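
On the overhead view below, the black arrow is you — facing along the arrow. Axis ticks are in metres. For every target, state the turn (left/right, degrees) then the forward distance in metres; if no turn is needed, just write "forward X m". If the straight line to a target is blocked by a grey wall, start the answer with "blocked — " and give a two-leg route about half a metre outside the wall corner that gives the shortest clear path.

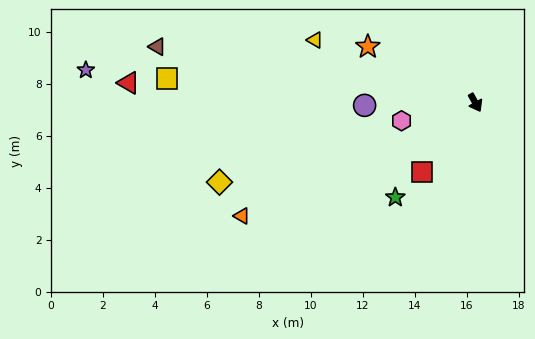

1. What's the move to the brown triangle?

turn right 129°, forward 12.4 m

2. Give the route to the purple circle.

turn right 118°, forward 4.3 m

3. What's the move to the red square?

turn right 67°, forward 3.4 m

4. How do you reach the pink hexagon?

turn right 105°, forward 2.9 m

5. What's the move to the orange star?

turn right 147°, forward 4.7 m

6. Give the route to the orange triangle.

turn right 93°, forward 10.0 m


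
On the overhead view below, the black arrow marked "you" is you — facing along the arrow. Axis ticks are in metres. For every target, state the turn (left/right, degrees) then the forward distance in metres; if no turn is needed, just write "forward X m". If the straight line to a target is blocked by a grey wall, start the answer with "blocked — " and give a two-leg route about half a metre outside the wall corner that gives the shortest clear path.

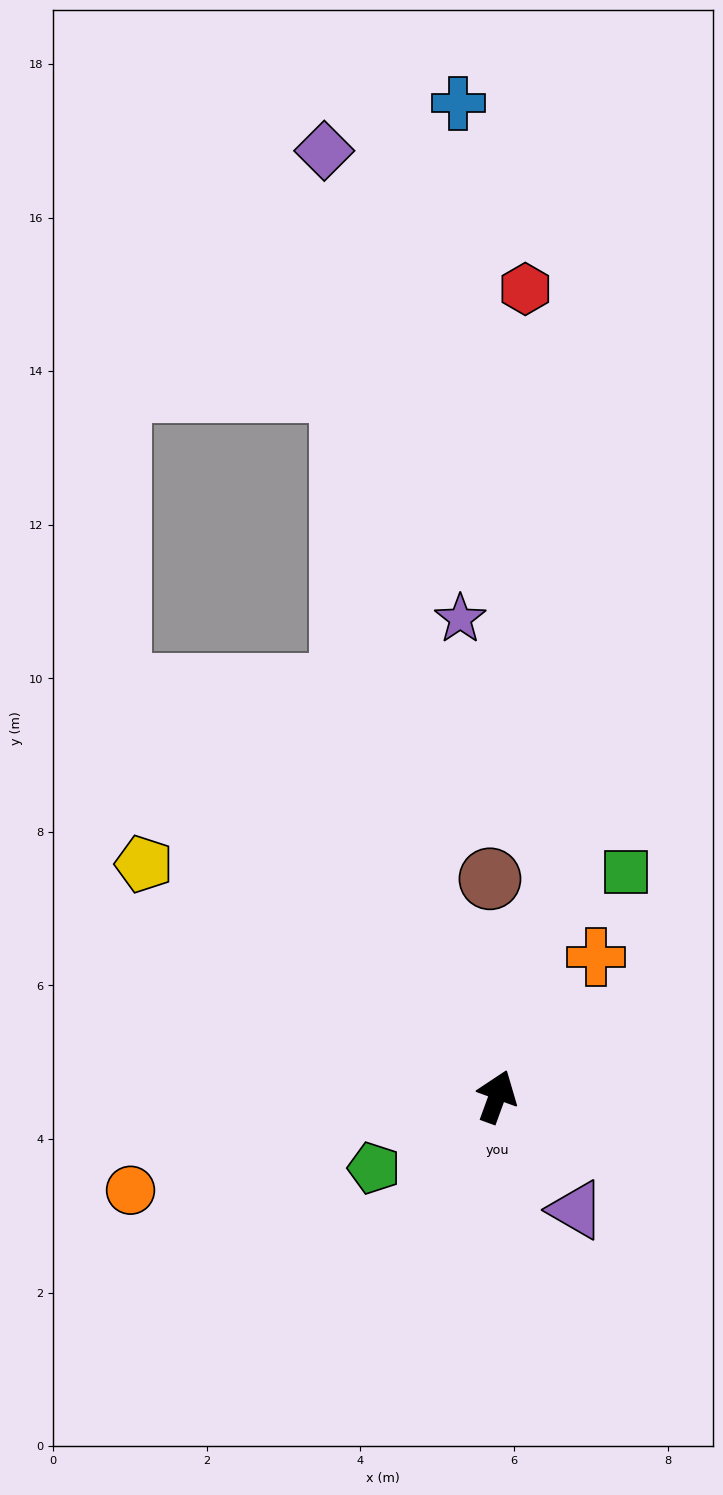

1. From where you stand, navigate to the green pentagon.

turn left 140°, forward 1.9 m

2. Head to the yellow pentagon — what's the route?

turn left 77°, forward 5.5 m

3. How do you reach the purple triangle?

turn right 125°, forward 1.8 m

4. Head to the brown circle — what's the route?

turn left 22°, forward 2.8 m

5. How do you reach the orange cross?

turn right 15°, forward 2.2 m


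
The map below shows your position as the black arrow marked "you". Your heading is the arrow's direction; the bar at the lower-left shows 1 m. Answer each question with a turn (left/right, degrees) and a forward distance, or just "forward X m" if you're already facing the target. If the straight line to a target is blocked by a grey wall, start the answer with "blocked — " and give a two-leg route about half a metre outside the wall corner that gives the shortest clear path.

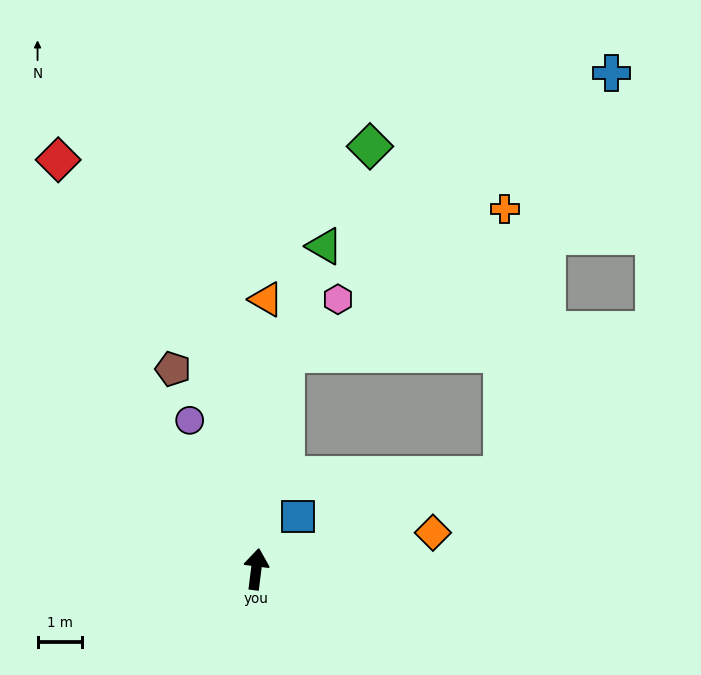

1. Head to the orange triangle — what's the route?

turn left 5°, forward 6.1 m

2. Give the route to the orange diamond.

turn right 71°, forward 4.1 m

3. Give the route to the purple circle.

turn left 31°, forward 3.7 m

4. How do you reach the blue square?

turn right 31°, forward 1.5 m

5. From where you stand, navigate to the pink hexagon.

blocked — forward 4.9 m, then turn right 36°, forward 1.7 m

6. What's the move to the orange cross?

blocked — turn right 62°, forward 5.9 m, then turn left 69°, forward 6.0 m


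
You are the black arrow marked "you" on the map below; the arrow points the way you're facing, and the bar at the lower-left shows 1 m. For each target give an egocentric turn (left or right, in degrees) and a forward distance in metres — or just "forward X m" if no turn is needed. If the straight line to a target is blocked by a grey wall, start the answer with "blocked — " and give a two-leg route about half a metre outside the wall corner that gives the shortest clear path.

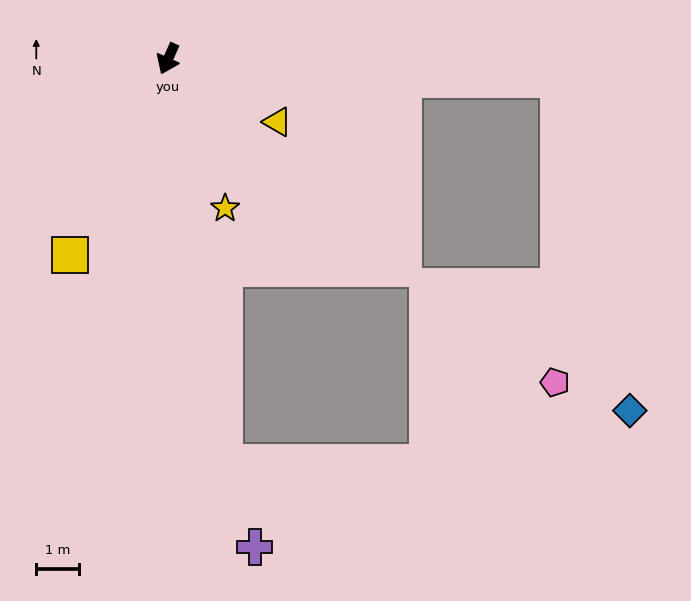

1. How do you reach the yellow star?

turn left 45°, forward 3.7 m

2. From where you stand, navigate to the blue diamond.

blocked — turn left 111°, forward 9.1 m, then turn right 75°, forward 7.9 m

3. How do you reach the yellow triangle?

turn left 84°, forward 2.9 m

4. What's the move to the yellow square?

turn right 2°, forward 5.1 m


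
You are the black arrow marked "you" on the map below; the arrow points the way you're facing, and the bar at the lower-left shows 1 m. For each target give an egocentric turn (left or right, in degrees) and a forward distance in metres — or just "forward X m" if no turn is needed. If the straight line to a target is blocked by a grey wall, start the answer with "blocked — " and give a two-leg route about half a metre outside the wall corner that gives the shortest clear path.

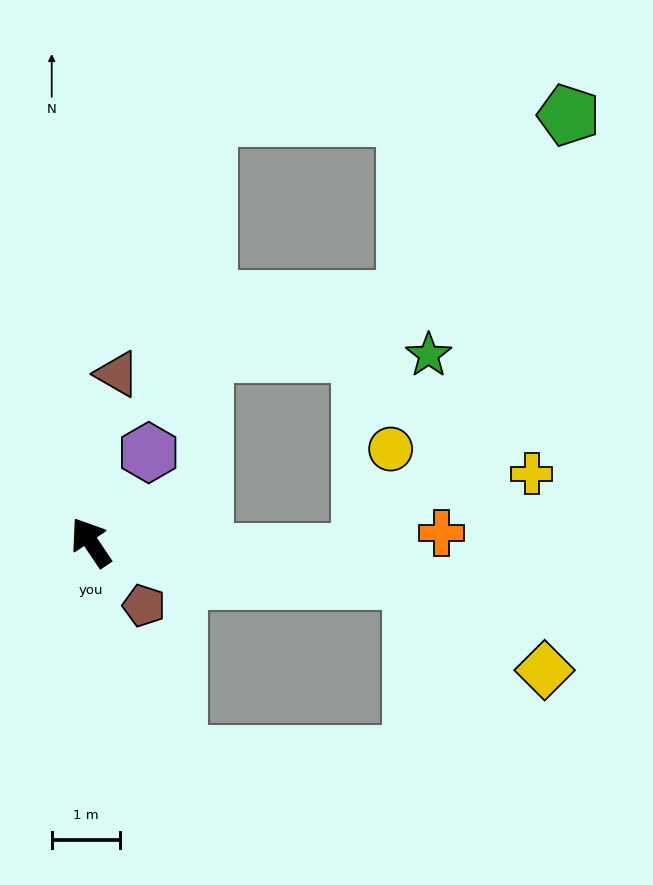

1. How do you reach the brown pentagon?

turn right 174°, forward 1.2 m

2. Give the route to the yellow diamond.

blocked — turn right 131°, forward 4.7 m, then turn right 27°, forward 2.3 m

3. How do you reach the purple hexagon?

turn right 67°, forward 1.6 m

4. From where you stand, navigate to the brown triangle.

turn right 43°, forward 2.5 m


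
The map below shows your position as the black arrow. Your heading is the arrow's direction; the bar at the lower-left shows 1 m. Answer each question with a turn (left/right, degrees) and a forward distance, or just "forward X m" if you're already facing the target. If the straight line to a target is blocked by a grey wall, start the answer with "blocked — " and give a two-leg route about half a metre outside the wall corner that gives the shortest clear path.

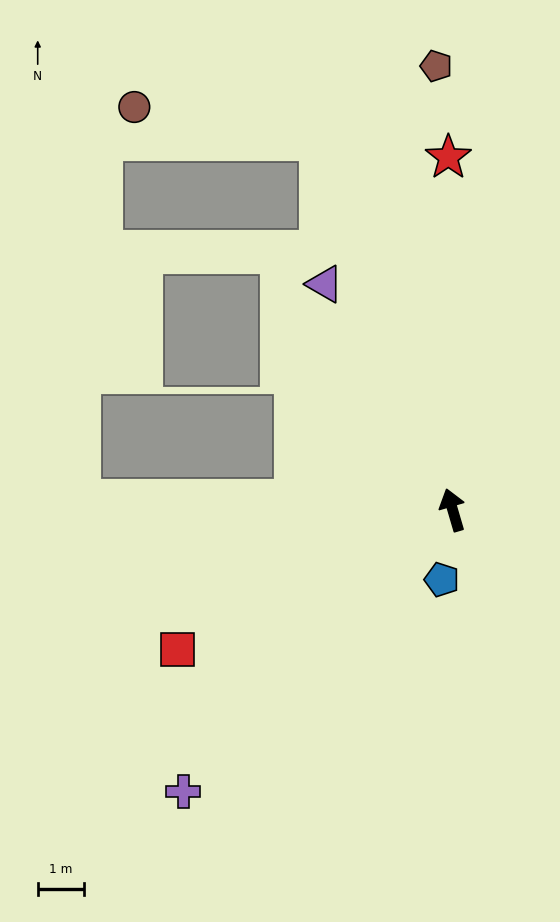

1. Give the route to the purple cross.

turn left 120°, forward 8.3 m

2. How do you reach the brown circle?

blocked — turn left 4°, forward 8.4 m, then turn left 59°, forward 4.0 m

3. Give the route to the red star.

turn right 16°, forward 7.6 m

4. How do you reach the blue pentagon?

turn left 155°, forward 1.5 m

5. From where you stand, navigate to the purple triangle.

turn left 13°, forward 5.6 m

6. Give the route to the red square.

turn left 101°, forward 6.6 m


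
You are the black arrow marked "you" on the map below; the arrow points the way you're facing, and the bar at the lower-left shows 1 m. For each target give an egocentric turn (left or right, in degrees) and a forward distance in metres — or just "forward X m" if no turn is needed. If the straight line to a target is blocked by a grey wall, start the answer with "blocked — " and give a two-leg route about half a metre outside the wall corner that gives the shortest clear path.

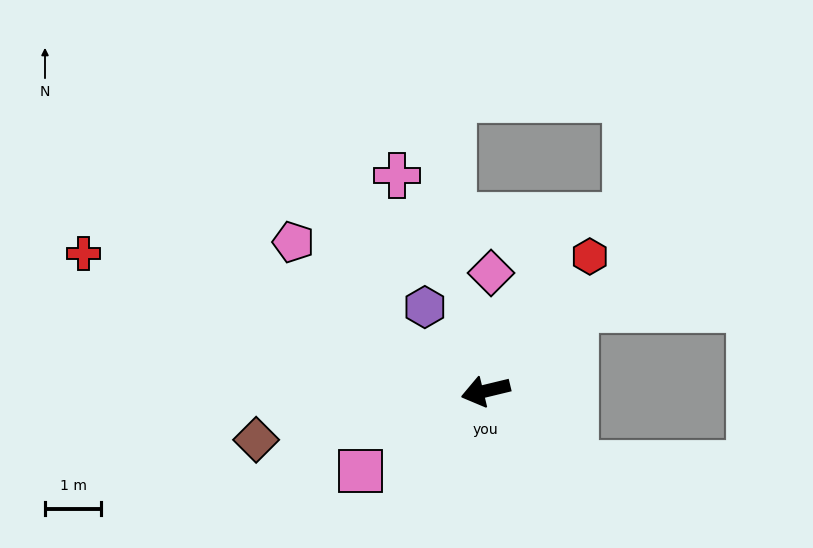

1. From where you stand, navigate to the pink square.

turn left 19°, forward 2.6 m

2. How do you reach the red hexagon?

turn right 141°, forward 3.0 m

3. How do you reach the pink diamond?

turn right 106°, forward 2.1 m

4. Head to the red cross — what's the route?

turn right 33°, forward 7.5 m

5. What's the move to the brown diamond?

forward 4.2 m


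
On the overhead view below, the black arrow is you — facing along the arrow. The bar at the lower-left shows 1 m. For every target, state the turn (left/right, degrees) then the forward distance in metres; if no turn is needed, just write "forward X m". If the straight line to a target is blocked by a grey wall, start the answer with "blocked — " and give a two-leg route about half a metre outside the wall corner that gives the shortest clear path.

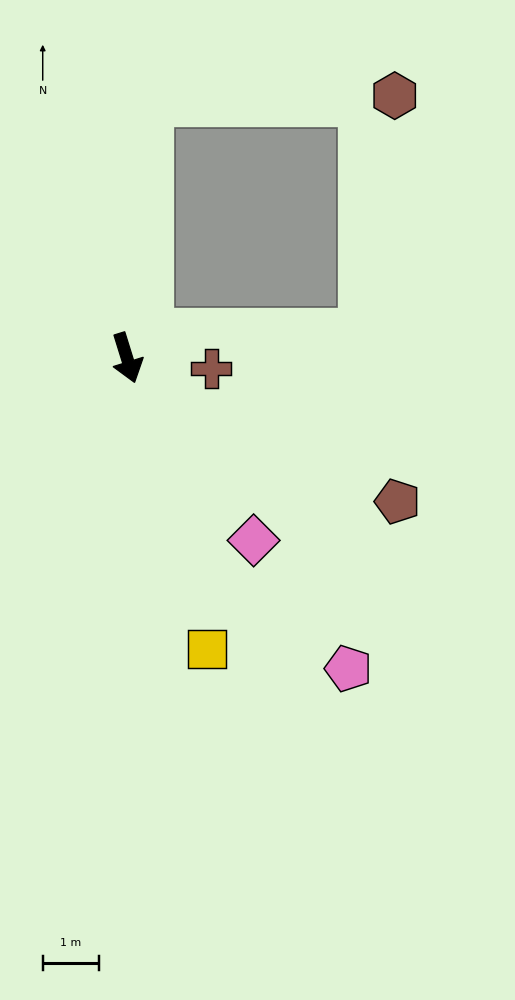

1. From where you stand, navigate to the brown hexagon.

blocked — turn left 158°, forward 4.5 m, then turn right 84°, forward 4.3 m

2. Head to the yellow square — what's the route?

forward 5.3 m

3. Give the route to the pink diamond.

turn left 18°, forward 3.9 m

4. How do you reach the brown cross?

turn left 66°, forward 1.5 m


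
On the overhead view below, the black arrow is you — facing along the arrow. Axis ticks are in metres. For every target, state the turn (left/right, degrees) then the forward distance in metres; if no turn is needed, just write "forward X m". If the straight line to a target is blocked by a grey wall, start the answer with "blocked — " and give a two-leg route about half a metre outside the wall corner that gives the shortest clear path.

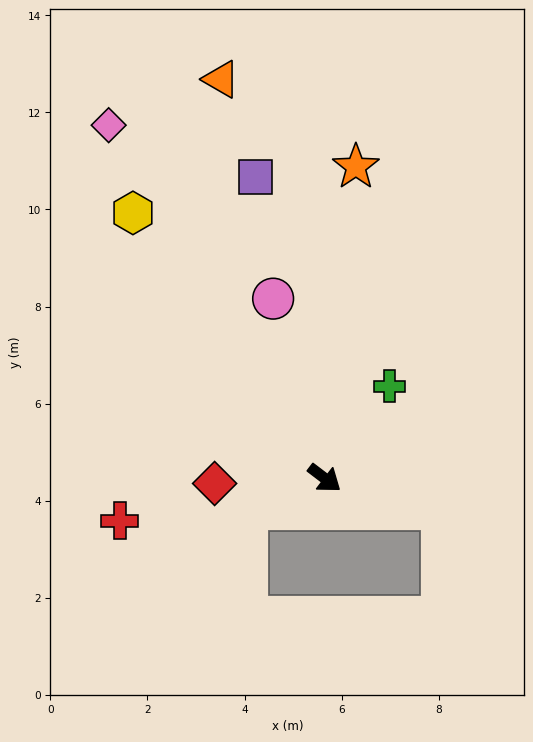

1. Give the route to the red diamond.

turn right 140°, forward 2.3 m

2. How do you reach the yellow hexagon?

turn left 163°, forward 6.7 m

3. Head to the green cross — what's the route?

turn left 92°, forward 2.3 m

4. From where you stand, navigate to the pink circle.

turn left 143°, forward 3.8 m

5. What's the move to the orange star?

turn left 122°, forward 6.4 m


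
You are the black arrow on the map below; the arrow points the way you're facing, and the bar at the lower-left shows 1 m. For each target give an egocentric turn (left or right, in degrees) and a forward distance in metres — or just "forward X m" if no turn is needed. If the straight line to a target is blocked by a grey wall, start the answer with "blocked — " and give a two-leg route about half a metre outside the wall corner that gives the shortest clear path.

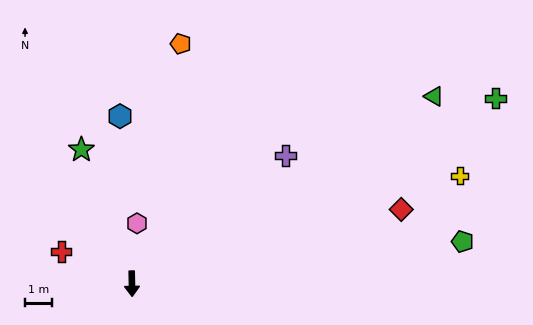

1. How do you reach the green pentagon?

turn left 96°, forward 12.3 m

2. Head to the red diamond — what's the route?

turn left 104°, forward 10.3 m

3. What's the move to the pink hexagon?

turn left 174°, forward 2.2 m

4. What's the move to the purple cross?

turn left 129°, forward 7.4 m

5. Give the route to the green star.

turn right 160°, forward 5.3 m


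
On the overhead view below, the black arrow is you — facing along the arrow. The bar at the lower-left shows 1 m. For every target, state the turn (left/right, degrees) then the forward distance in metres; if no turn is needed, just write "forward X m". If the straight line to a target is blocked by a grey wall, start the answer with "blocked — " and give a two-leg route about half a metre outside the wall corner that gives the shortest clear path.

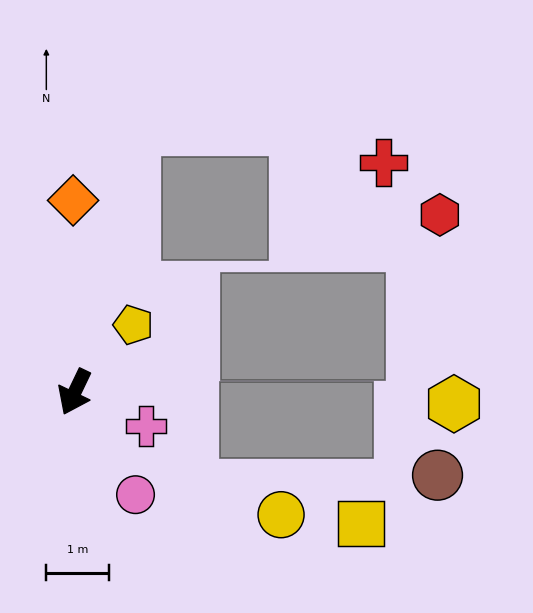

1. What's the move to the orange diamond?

turn right 154°, forward 3.1 m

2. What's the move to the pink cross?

turn left 90°, forward 1.3 m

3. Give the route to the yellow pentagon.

turn left 165°, forward 1.4 m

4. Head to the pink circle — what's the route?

turn left 56°, forward 1.9 m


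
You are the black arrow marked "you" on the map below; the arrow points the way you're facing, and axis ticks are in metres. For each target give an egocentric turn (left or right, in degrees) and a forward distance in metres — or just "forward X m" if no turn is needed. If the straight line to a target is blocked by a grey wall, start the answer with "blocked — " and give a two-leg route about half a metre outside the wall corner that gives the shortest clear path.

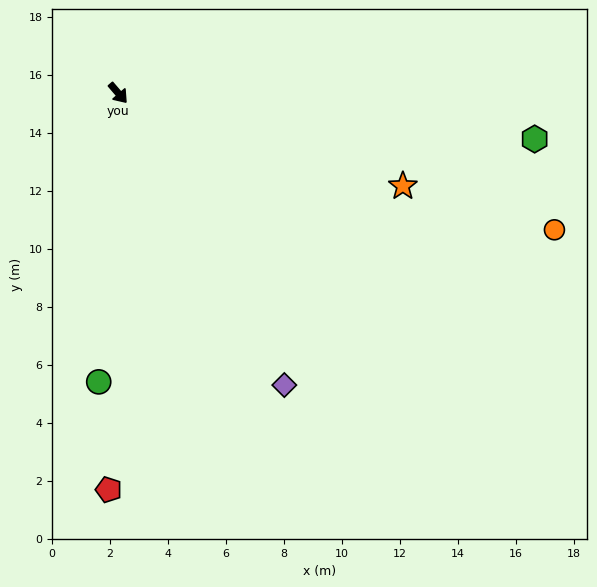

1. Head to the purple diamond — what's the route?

turn right 11°, forward 11.6 m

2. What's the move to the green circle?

turn right 45°, forward 10.0 m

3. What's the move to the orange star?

turn left 31°, forward 10.3 m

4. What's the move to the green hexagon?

turn left 43°, forward 14.4 m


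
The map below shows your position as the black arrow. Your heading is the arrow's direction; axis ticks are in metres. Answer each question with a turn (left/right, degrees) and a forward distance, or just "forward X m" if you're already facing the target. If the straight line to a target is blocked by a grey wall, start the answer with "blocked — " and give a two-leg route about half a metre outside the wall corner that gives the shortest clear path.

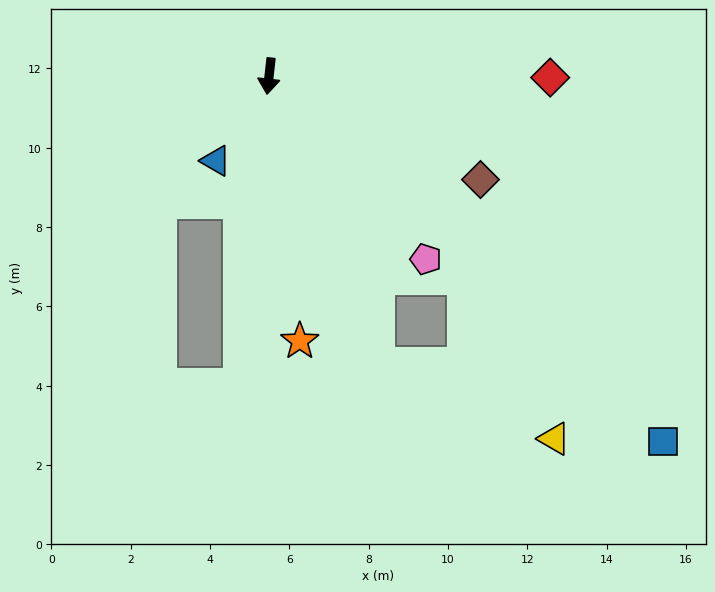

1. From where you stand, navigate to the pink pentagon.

turn left 47°, forward 6.1 m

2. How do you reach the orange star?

turn left 13°, forward 6.7 m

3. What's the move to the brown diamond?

turn left 70°, forward 5.9 m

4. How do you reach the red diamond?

turn left 96°, forward 7.1 m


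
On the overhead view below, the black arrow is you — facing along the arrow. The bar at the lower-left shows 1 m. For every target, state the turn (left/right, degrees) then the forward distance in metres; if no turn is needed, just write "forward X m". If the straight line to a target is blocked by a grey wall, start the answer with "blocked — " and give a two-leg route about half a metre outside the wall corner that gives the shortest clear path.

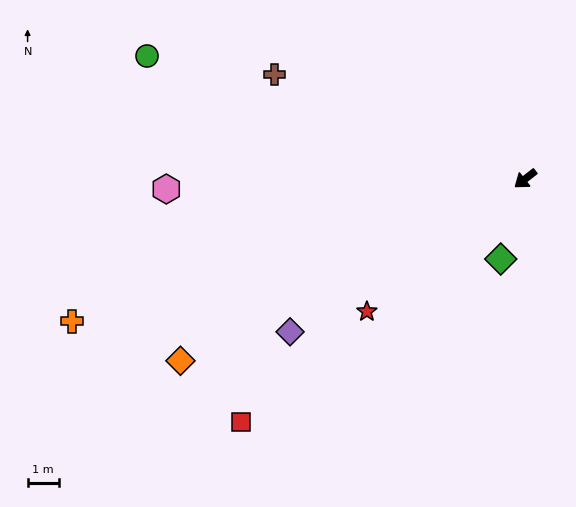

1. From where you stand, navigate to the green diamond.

turn left 35°, forward 2.7 m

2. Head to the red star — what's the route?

forward 6.7 m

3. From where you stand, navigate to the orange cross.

turn right 21°, forward 15.3 m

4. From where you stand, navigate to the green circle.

turn right 56°, forward 12.8 m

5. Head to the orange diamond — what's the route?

turn right 10°, forward 12.6 m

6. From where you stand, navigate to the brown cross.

turn right 60°, forward 8.8 m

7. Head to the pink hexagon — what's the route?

turn right 36°, forward 11.6 m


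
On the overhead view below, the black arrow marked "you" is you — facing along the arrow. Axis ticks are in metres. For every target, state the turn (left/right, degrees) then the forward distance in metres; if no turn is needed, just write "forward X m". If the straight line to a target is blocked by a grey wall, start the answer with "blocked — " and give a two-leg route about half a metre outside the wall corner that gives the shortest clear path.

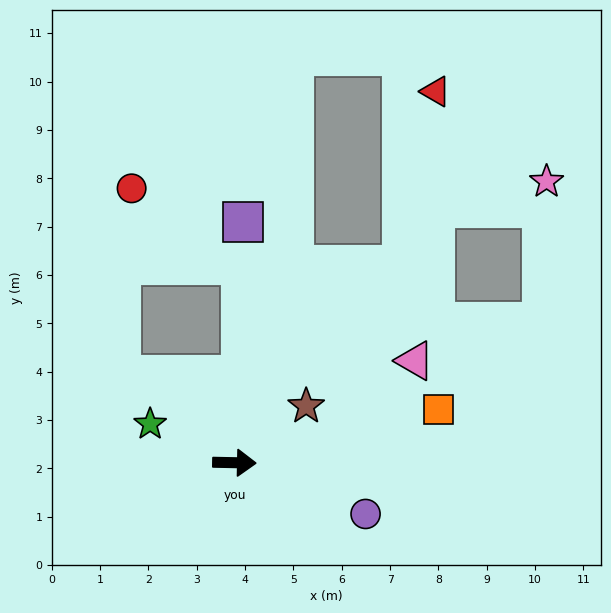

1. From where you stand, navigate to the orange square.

turn left 16°, forward 4.4 m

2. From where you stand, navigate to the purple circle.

turn right 20°, forward 2.9 m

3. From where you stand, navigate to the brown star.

turn left 39°, forward 1.9 m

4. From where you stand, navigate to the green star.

turn left 157°, forward 1.9 m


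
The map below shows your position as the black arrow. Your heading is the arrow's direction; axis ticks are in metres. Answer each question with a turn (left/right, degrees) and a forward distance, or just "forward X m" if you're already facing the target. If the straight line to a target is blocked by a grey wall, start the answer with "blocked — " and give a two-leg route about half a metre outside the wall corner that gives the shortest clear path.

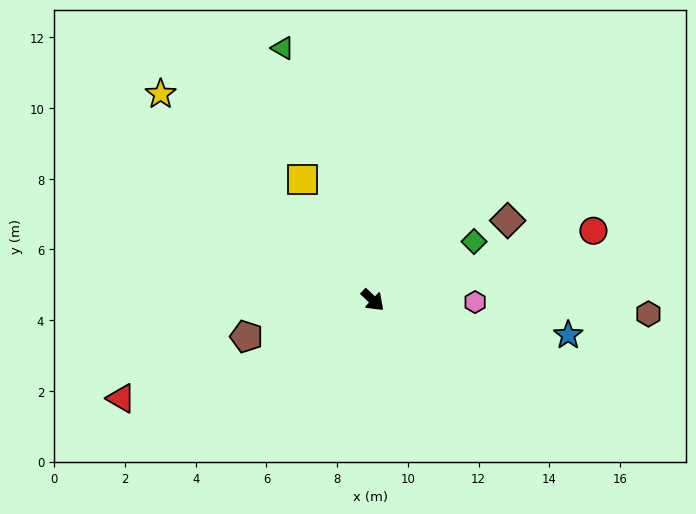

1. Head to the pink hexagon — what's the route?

turn left 42°, forward 2.9 m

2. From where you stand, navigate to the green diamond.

turn left 73°, forward 3.3 m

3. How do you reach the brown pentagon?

turn right 121°, forward 3.7 m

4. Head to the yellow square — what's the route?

turn left 164°, forward 3.9 m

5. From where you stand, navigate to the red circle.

turn left 61°, forward 6.5 m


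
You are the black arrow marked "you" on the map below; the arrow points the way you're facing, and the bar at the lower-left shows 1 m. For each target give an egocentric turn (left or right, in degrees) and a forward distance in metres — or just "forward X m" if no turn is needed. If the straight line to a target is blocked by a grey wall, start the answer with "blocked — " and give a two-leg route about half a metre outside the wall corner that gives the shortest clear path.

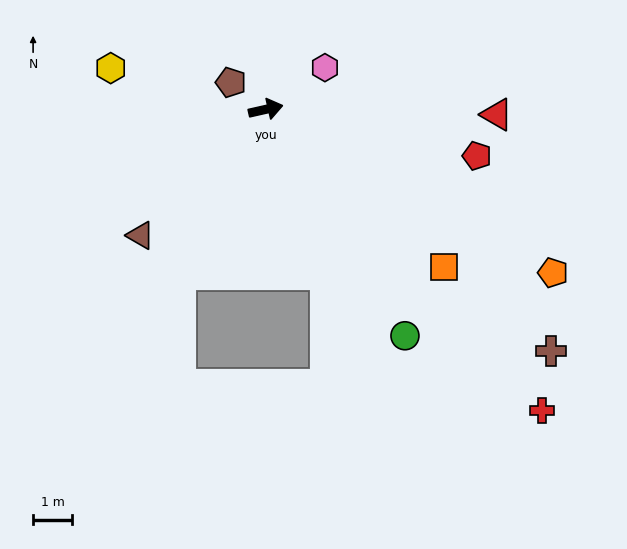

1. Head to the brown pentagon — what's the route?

turn left 130°, forward 1.1 m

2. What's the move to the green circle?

turn right 71°, forward 6.9 m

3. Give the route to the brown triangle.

turn right 148°, forward 4.6 m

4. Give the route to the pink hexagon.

turn left 22°, forward 1.9 m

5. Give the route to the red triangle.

turn right 14°, forward 6.0 m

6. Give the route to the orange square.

turn right 54°, forward 6.1 m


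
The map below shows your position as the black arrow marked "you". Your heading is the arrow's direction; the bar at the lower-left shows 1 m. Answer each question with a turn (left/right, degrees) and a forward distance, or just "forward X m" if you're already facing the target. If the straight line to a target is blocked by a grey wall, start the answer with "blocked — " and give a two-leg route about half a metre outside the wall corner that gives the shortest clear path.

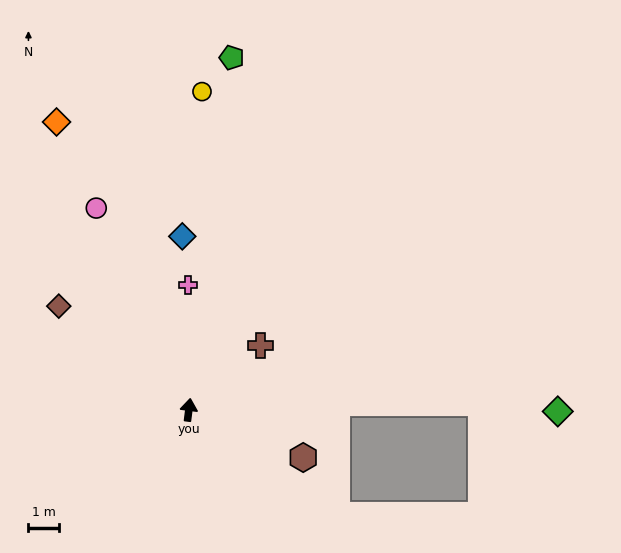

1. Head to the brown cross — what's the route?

turn right 41°, forward 3.1 m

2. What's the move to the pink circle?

turn left 32°, forward 7.2 m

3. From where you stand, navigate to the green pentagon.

forward 11.5 m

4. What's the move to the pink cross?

turn left 8°, forward 4.0 m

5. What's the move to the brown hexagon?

turn right 105°, forward 4.0 m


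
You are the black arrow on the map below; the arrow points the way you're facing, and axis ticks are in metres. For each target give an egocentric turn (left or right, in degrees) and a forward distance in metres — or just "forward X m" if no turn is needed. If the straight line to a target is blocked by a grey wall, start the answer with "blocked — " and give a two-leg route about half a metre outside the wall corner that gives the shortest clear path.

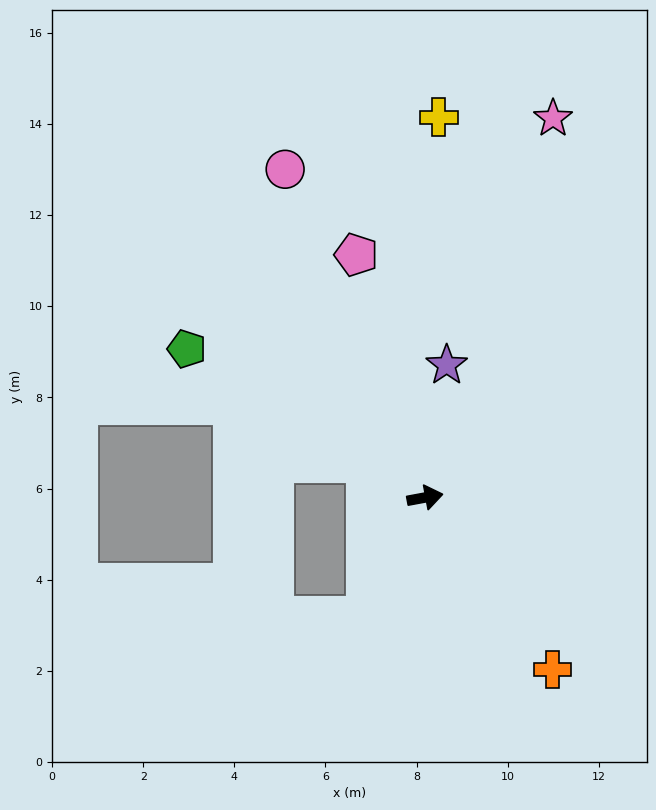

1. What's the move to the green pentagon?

turn left 138°, forward 6.2 m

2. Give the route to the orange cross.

turn right 64°, forward 4.7 m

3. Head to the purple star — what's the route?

turn left 70°, forward 2.9 m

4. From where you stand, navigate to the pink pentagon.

turn left 95°, forward 5.5 m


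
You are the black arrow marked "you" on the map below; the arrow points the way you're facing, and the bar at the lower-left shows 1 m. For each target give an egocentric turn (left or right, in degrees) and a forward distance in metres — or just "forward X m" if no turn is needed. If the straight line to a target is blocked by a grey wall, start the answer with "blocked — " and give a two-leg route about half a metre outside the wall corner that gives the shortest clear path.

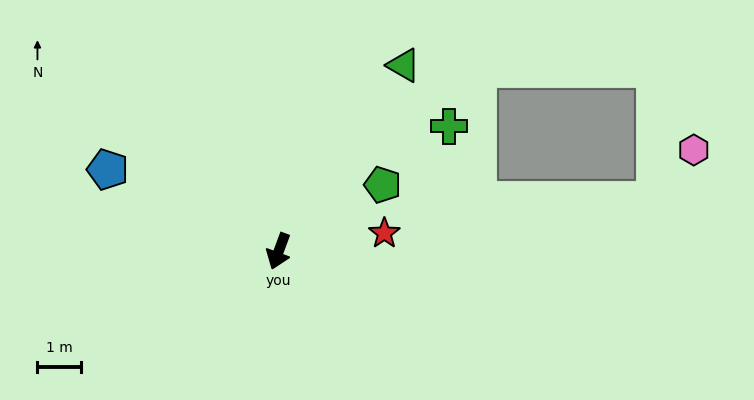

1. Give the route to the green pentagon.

turn left 143°, forward 2.8 m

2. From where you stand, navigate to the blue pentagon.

turn right 95°, forward 4.3 m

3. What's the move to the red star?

turn left 120°, forward 2.4 m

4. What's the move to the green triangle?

turn left 166°, forward 5.1 m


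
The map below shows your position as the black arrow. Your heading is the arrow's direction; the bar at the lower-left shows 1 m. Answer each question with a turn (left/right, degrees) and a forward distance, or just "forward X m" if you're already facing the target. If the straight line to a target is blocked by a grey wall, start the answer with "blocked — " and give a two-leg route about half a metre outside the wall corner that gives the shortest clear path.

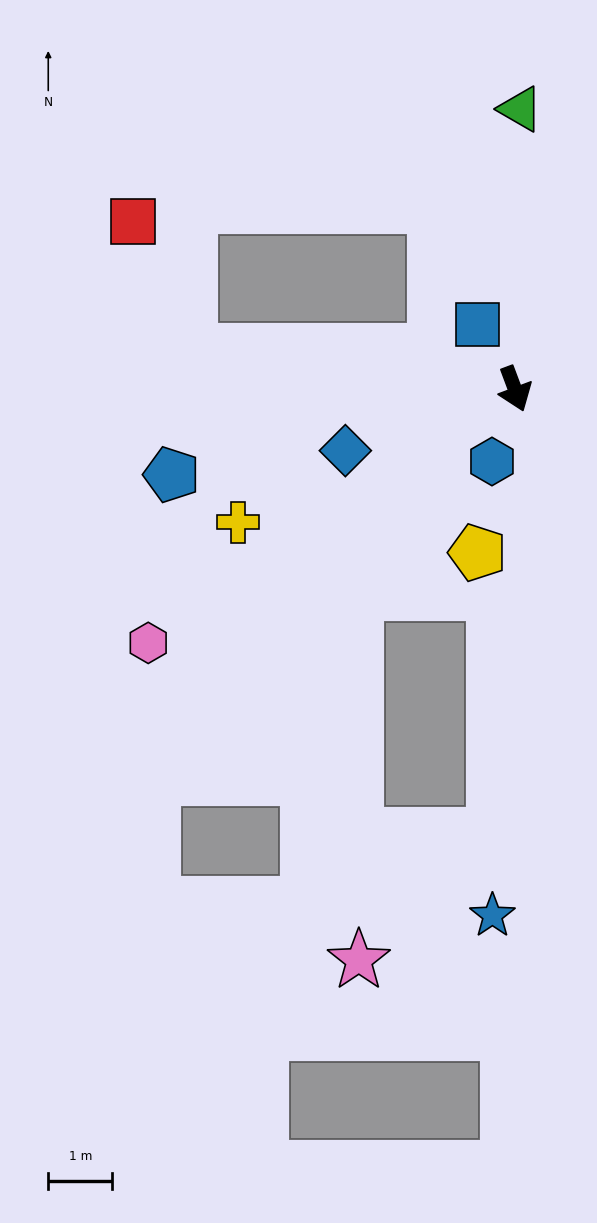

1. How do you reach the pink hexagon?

turn right 76°, forward 6.9 m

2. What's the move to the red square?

blocked — turn right 117°, forward 5.1 m, then turn right 60°, forward 2.2 m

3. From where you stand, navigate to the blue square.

turn right 171°, forward 1.2 m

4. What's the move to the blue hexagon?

turn right 38°, forward 1.2 m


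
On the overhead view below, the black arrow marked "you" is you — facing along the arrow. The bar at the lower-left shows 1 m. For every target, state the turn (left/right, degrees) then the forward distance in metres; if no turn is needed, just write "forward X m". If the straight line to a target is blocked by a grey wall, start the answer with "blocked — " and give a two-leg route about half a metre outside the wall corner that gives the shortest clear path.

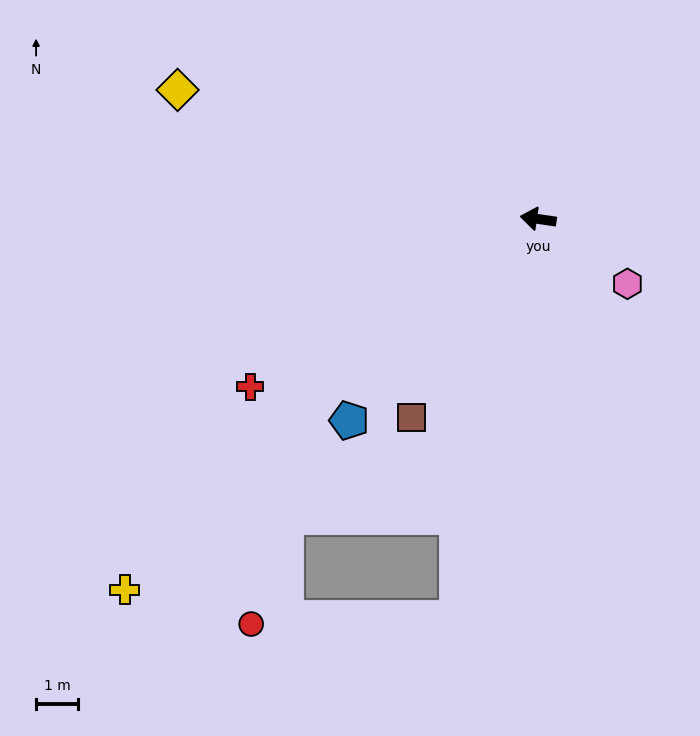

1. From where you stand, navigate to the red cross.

turn left 39°, forward 8.0 m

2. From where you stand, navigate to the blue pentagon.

turn left 55°, forward 6.6 m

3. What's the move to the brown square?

turn left 66°, forward 5.7 m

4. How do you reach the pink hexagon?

turn left 152°, forward 2.7 m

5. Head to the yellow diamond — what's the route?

turn right 11°, forward 9.2 m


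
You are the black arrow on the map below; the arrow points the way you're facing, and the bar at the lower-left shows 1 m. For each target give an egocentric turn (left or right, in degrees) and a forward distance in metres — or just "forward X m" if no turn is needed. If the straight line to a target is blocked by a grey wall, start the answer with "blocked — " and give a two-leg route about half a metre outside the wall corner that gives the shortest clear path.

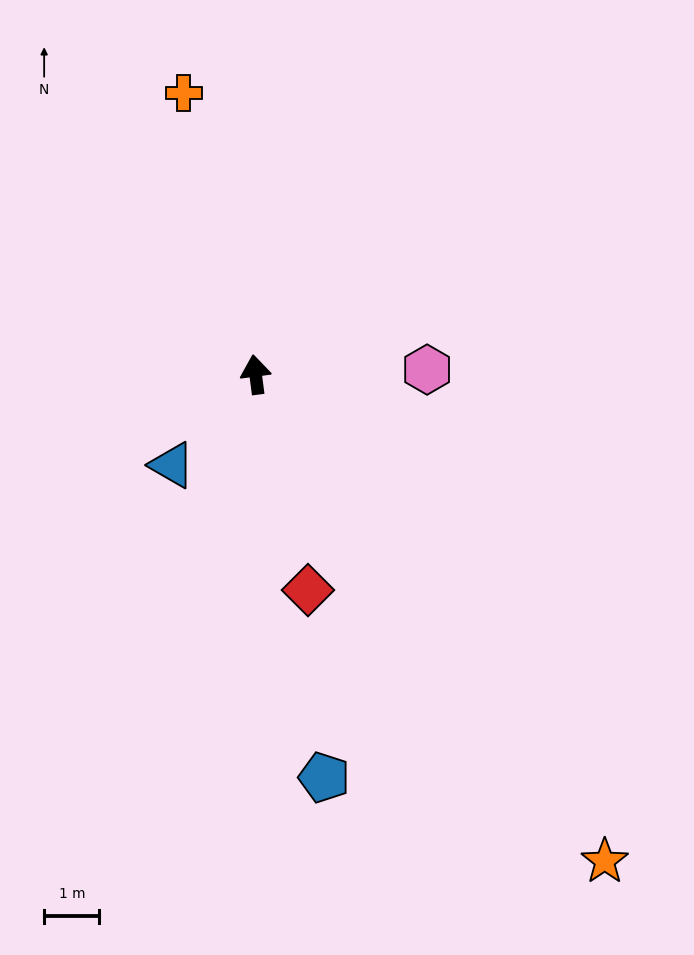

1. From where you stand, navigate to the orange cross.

turn left 7°, forward 5.3 m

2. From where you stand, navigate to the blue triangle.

turn left 130°, forward 2.2 m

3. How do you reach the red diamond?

turn right 174°, forward 4.0 m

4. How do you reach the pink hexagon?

turn right 96°, forward 3.1 m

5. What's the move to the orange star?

turn right 152°, forward 10.8 m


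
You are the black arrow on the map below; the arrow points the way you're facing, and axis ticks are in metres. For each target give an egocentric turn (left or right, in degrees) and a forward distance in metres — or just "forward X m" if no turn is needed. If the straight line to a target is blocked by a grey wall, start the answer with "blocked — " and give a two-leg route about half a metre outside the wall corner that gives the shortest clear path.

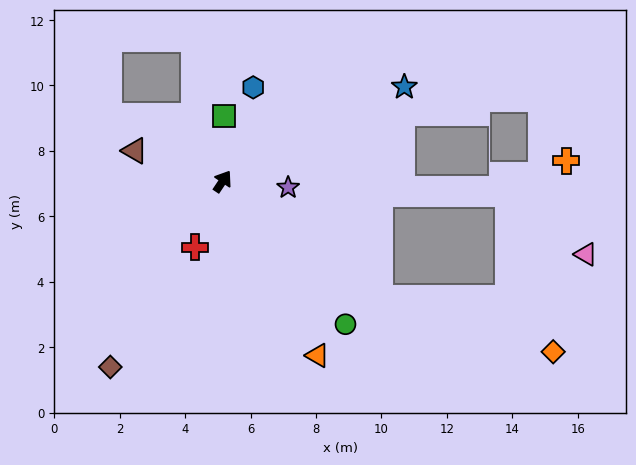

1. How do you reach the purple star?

turn right 62°, forward 2.0 m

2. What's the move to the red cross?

turn right 169°, forward 2.2 m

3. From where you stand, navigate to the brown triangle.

turn left 105°, forward 2.8 m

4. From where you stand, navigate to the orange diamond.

blocked — turn right 93°, forward 6.0 m, then turn left 20°, forward 5.5 m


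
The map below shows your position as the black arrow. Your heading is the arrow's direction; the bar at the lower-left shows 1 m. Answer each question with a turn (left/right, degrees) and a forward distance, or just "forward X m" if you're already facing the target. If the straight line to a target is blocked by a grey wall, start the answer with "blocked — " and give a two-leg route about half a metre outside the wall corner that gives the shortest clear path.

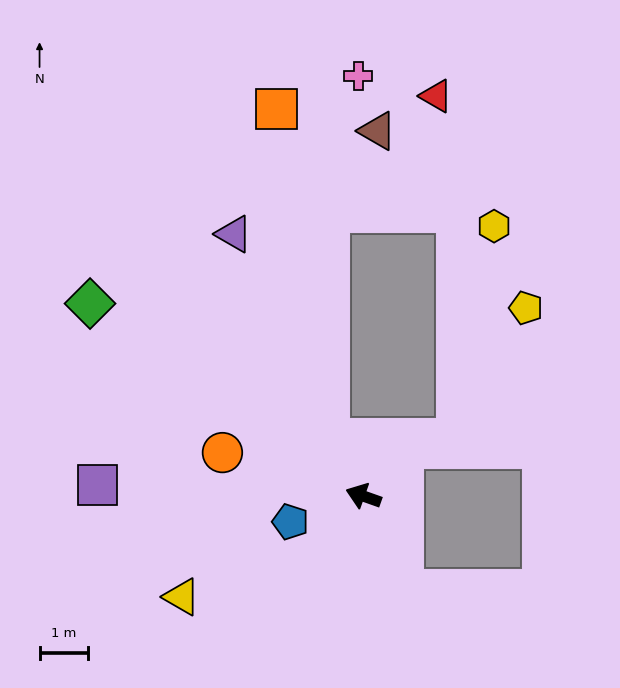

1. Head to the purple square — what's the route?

turn left 17°, forward 5.5 m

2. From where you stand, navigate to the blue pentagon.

turn left 39°, forward 1.6 m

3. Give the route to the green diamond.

turn right 16°, forward 6.9 m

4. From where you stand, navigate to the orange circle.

turn left 2°, forward 3.0 m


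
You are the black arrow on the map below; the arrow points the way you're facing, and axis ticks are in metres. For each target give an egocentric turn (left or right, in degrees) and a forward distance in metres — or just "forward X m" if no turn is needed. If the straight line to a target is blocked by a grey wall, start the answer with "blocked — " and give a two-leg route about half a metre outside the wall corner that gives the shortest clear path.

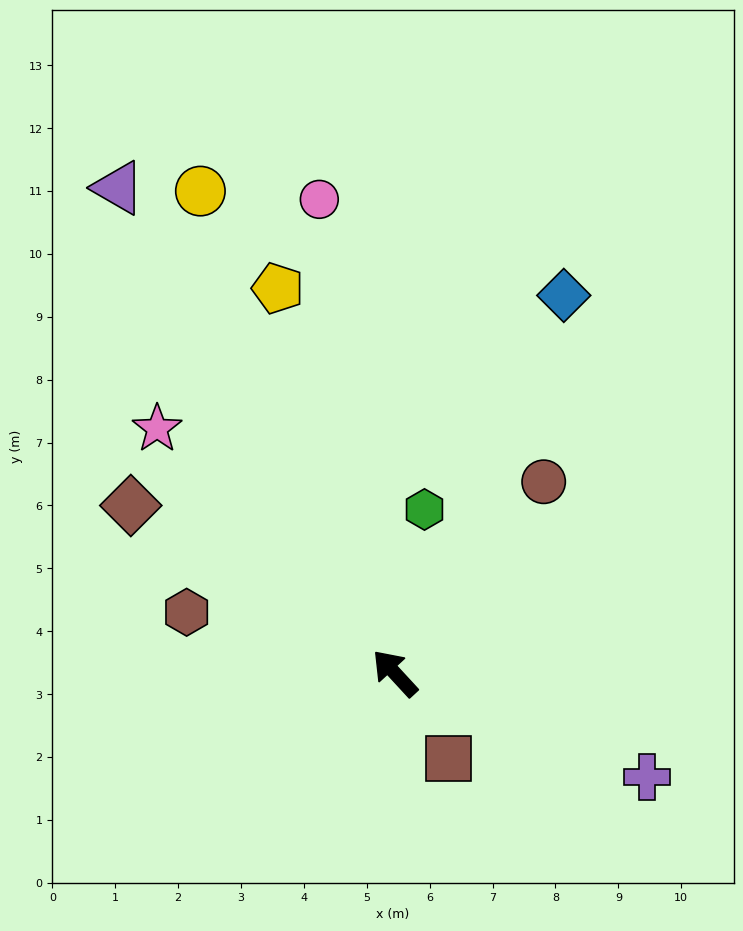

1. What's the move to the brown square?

turn left 169°, forward 1.6 m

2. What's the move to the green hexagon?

turn right 53°, forward 2.6 m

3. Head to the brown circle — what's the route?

turn right 81°, forward 3.9 m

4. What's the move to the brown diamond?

turn left 15°, forward 5.0 m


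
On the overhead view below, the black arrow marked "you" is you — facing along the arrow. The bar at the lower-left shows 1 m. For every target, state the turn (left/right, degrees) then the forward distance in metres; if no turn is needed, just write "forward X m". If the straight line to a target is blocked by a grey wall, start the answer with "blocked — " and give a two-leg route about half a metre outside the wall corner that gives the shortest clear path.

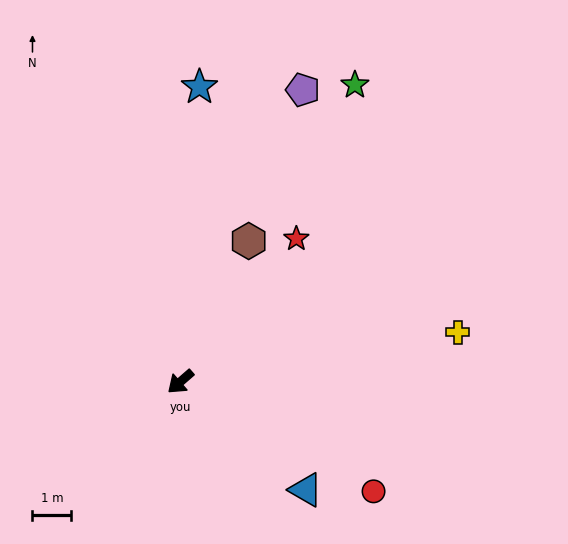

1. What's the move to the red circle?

turn left 109°, forward 5.7 m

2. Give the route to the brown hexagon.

turn right 157°, forward 4.0 m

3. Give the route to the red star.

turn right 170°, forward 4.8 m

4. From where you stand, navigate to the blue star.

turn right 135°, forward 7.6 m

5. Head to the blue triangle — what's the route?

turn left 98°, forward 4.3 m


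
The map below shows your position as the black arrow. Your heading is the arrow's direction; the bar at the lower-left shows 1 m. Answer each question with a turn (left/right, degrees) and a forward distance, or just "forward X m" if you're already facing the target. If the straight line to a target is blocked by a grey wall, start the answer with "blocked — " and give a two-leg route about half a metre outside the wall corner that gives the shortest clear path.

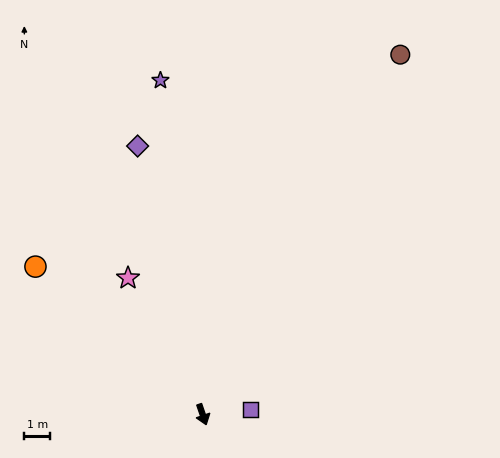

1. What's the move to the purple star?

turn left 168°, forward 13.0 m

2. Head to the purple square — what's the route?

turn left 77°, forward 1.9 m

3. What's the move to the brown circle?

turn left 132°, forward 15.9 m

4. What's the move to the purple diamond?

turn left 175°, forward 10.7 m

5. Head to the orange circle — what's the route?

turn right 150°, forward 8.6 m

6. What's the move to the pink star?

turn right 170°, forward 6.0 m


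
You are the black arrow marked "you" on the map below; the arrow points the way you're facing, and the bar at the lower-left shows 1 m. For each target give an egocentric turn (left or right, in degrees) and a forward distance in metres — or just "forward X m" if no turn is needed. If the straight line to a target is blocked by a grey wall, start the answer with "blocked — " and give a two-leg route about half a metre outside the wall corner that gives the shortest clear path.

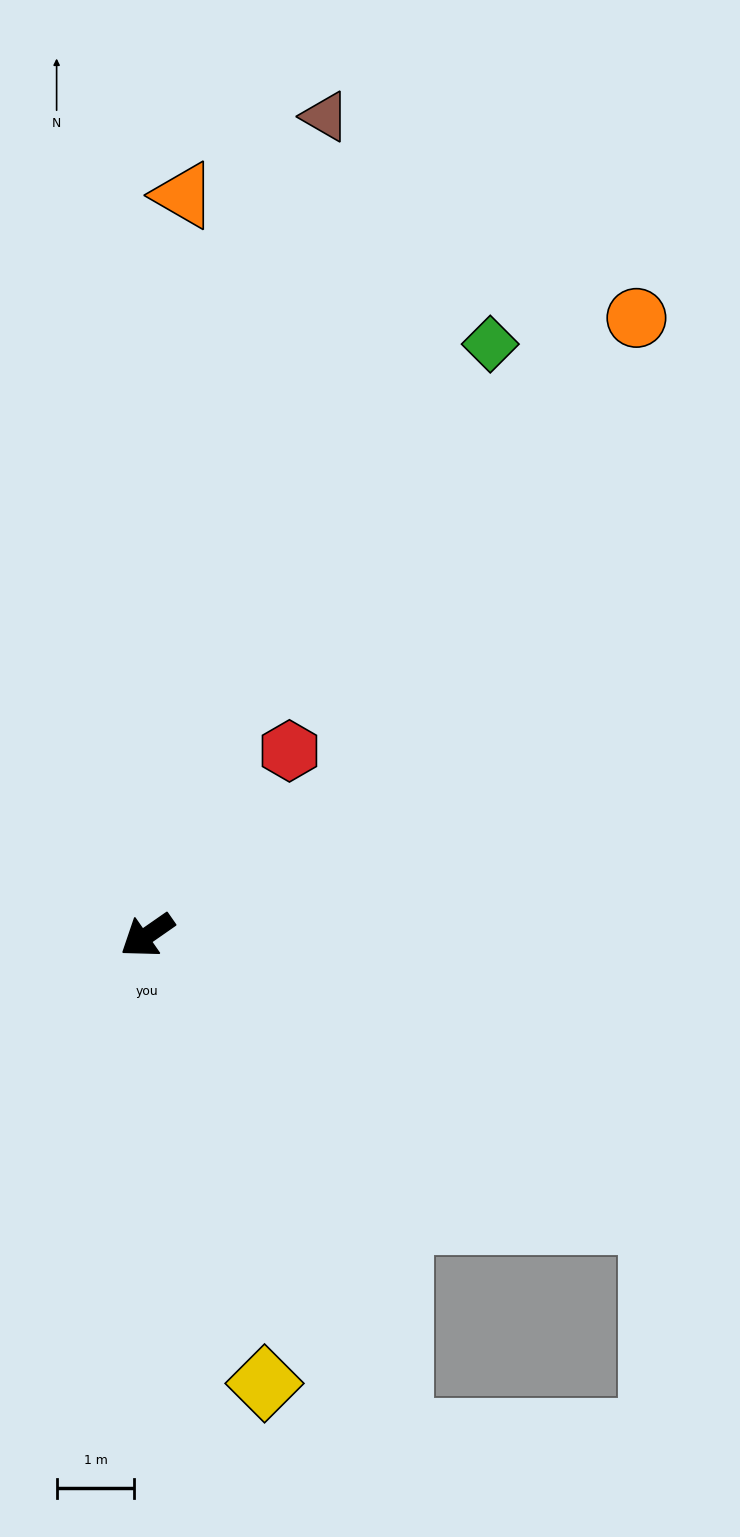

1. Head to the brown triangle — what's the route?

turn right 137°, forward 10.8 m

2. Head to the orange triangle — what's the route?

turn right 128°, forward 9.5 m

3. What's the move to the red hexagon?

turn right 162°, forward 3.0 m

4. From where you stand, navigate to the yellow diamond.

turn left 70°, forward 6.0 m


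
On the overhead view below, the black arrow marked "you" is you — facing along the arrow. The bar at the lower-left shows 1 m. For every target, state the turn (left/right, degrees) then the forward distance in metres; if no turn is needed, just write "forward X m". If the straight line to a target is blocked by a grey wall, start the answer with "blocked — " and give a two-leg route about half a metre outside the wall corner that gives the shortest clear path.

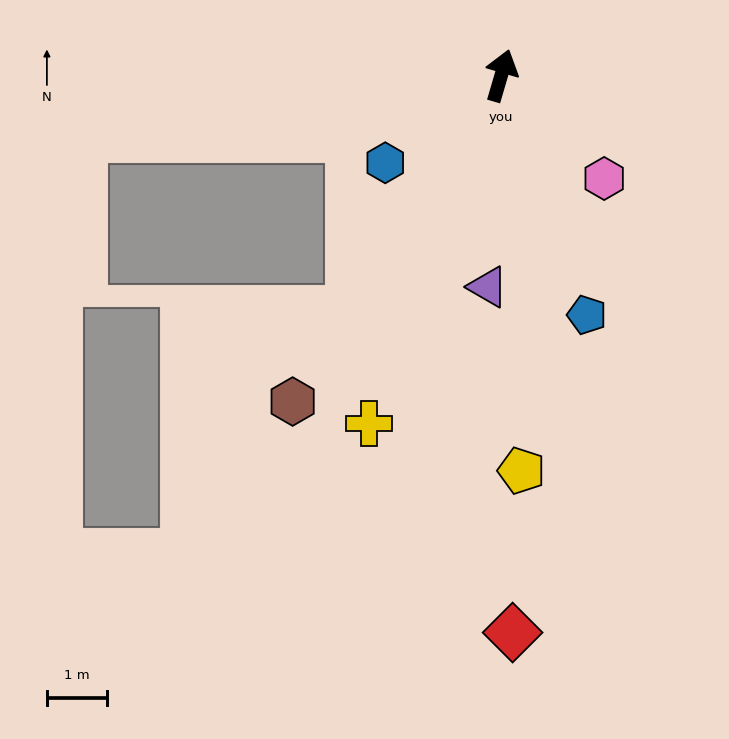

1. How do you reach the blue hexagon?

turn left 143°, forward 2.4 m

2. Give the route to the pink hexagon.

turn right 119°, forward 2.4 m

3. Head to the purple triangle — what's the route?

turn right 167°, forward 3.5 m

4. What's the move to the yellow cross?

turn left 176°, forward 6.2 m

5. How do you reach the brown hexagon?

turn left 164°, forward 6.4 m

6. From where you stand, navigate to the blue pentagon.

turn right 144°, forward 4.2 m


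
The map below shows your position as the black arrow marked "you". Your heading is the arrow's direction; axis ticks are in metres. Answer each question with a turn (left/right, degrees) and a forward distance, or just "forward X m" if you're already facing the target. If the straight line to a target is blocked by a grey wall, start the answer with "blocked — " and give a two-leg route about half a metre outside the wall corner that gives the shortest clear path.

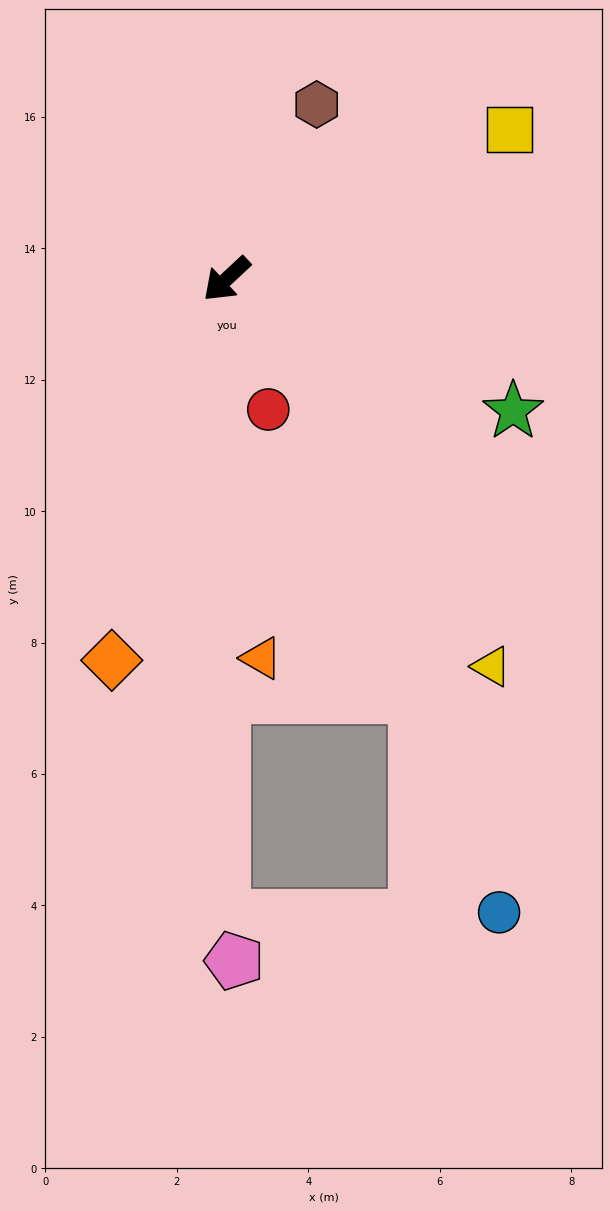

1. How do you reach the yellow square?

turn left 165°, forward 4.9 m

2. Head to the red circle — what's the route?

turn left 65°, forward 2.1 m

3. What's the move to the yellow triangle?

turn left 81°, forward 7.1 m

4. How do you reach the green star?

turn left 112°, forward 4.8 m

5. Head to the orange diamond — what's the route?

turn left 30°, forward 6.1 m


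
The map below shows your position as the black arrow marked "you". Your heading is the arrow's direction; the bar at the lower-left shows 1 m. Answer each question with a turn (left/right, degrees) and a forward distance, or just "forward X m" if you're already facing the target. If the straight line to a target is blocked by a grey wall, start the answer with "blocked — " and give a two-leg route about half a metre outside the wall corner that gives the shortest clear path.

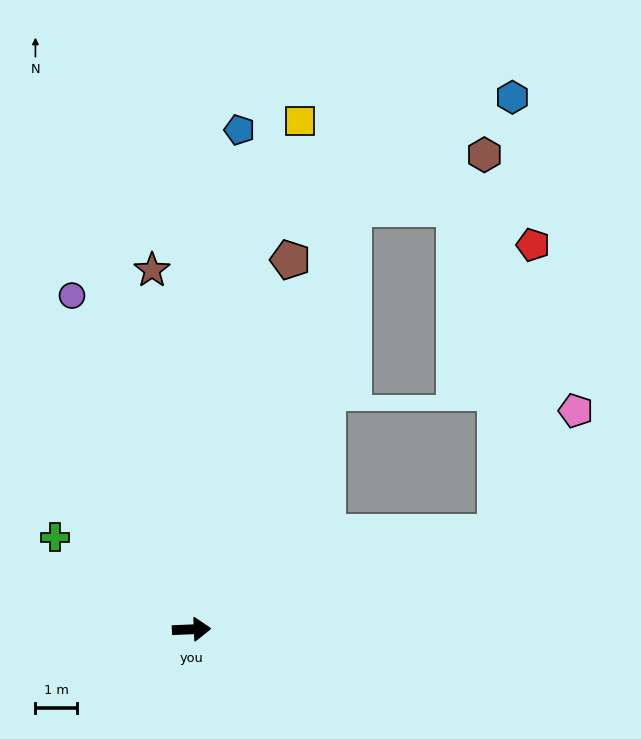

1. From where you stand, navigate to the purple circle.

turn left 107°, forward 8.5 m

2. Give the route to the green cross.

turn left 144°, forward 3.9 m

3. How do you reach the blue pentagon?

turn left 82°, forward 12.0 m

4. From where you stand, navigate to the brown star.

turn left 94°, forward 8.6 m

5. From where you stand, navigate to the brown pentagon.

turn left 73°, forward 9.1 m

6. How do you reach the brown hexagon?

blocked — turn left 66°, forward 10.7 m, then turn right 45°, forward 3.4 m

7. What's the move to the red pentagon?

blocked — turn left 15°, forward 7.6 m, then turn left 65°, forward 6.9 m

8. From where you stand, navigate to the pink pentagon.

blocked — turn left 15°, forward 7.6 m, then turn left 39°, forward 3.5 m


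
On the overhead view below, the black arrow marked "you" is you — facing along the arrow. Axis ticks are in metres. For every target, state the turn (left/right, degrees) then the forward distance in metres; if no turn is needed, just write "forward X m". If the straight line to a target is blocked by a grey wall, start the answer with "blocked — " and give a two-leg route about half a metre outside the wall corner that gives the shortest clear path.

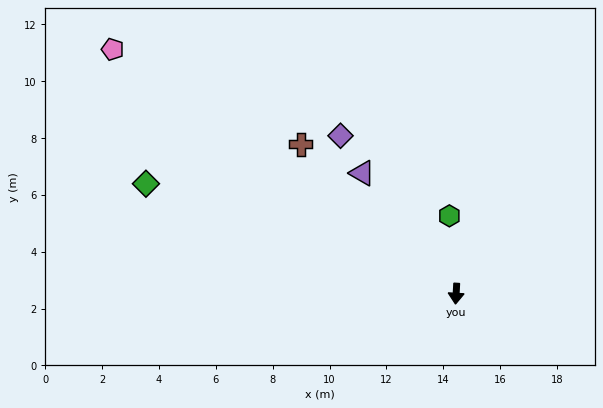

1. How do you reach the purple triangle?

turn right 139°, forward 5.4 m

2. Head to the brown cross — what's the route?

turn right 130°, forward 7.6 m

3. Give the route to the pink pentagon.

turn right 122°, forward 14.8 m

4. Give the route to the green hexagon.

turn right 172°, forward 2.7 m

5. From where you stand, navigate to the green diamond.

turn right 106°, forward 11.6 m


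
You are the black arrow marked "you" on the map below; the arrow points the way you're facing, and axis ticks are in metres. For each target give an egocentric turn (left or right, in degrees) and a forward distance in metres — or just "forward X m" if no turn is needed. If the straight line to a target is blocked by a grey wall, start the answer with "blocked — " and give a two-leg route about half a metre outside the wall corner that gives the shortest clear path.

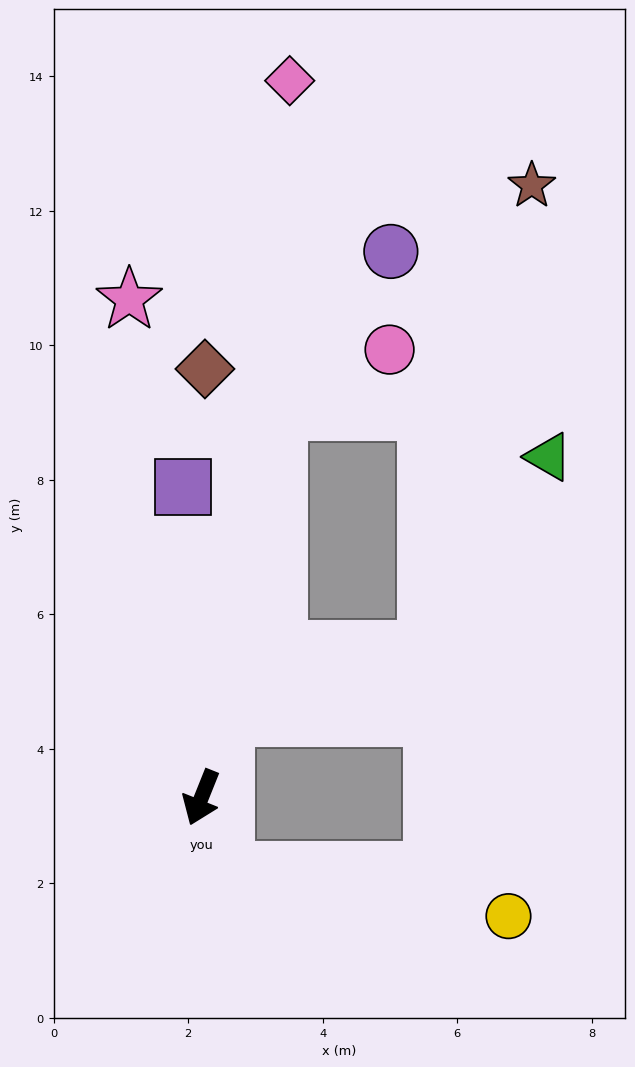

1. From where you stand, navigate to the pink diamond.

turn right 165°, forward 10.7 m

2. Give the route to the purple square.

turn right 155°, forward 4.6 m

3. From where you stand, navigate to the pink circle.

blocked — turn right 169°, forward 5.9 m, then turn right 50°, forward 1.9 m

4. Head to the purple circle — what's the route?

blocked — turn right 169°, forward 5.9 m, then turn right 24°, forward 2.9 m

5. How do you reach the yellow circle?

blocked — turn left 41°, forward 1.1 m, then turn left 62°, forward 4.3 m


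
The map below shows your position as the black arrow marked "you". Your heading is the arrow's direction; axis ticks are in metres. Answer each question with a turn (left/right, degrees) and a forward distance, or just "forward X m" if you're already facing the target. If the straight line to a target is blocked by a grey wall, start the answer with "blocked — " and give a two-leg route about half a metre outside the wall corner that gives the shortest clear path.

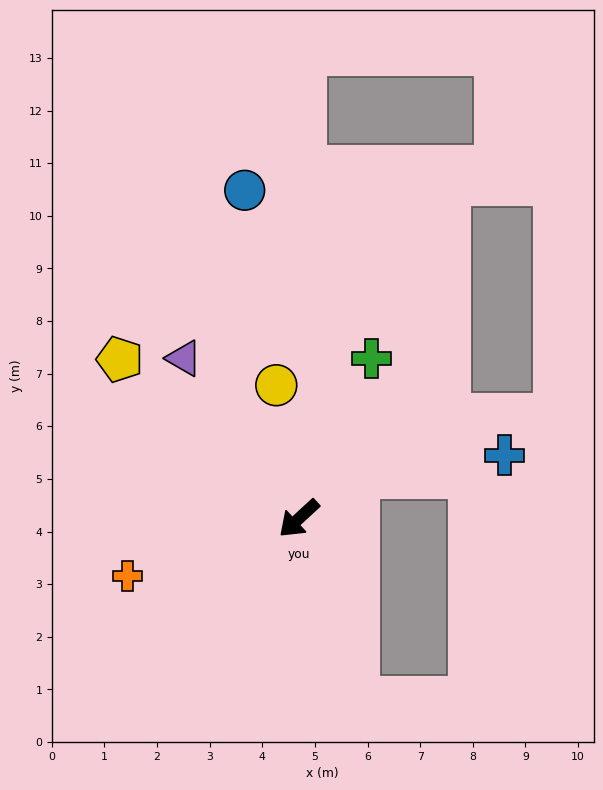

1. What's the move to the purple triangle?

turn right 97°, forward 3.7 m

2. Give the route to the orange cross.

turn right 24°, forward 3.4 m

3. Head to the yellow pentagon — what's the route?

turn right 84°, forward 4.6 m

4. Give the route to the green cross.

turn right 157°, forward 3.3 m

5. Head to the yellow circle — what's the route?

turn right 123°, forward 2.6 m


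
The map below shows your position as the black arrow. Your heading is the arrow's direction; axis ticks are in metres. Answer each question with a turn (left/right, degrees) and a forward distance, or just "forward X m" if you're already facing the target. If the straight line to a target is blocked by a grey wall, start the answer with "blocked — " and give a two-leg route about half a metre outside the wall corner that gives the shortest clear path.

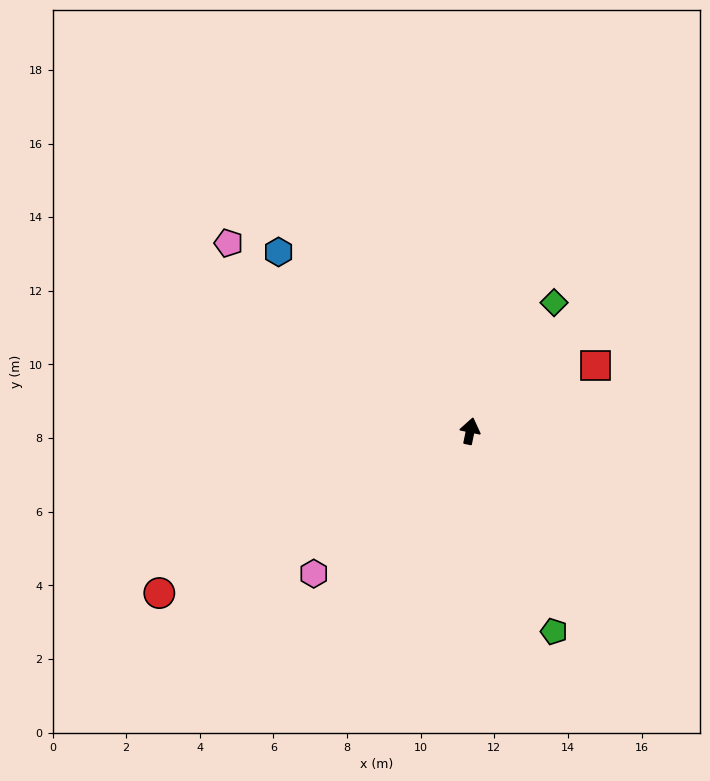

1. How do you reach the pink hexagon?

turn left 144°, forward 5.8 m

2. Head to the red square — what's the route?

turn right 51°, forward 3.8 m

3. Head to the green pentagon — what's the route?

turn right 146°, forward 5.9 m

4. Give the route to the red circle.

turn left 129°, forward 9.5 m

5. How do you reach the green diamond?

turn right 21°, forward 4.2 m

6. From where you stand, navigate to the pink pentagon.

turn left 64°, forward 8.3 m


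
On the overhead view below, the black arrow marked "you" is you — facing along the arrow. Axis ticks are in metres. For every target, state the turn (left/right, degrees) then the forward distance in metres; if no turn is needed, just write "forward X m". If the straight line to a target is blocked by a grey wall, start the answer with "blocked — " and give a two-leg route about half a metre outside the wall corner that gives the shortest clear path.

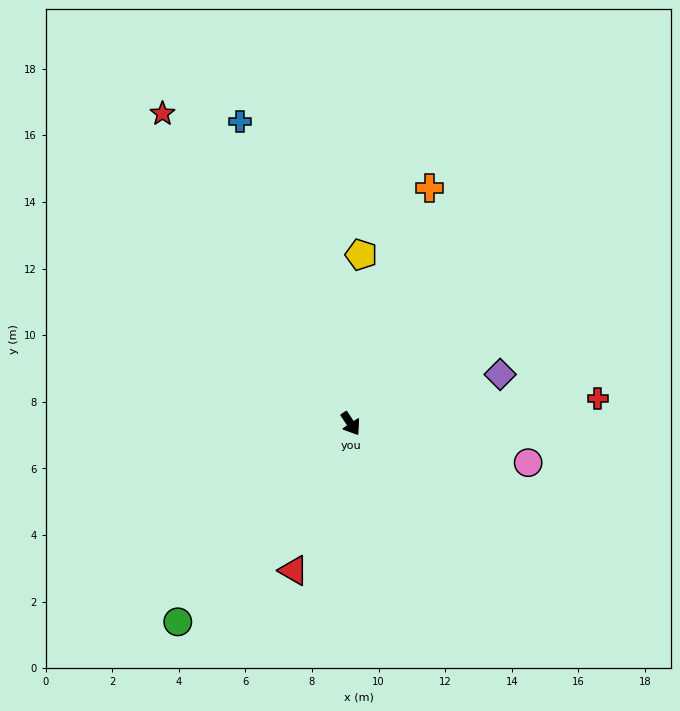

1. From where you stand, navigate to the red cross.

turn left 62°, forward 7.5 m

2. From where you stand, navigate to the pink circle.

turn left 44°, forward 5.5 m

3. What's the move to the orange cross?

turn left 128°, forward 7.5 m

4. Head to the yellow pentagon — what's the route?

turn left 143°, forward 5.1 m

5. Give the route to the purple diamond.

turn left 75°, forward 4.7 m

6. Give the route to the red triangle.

turn right 55°, forward 4.7 m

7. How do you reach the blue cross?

turn left 167°, forward 9.7 m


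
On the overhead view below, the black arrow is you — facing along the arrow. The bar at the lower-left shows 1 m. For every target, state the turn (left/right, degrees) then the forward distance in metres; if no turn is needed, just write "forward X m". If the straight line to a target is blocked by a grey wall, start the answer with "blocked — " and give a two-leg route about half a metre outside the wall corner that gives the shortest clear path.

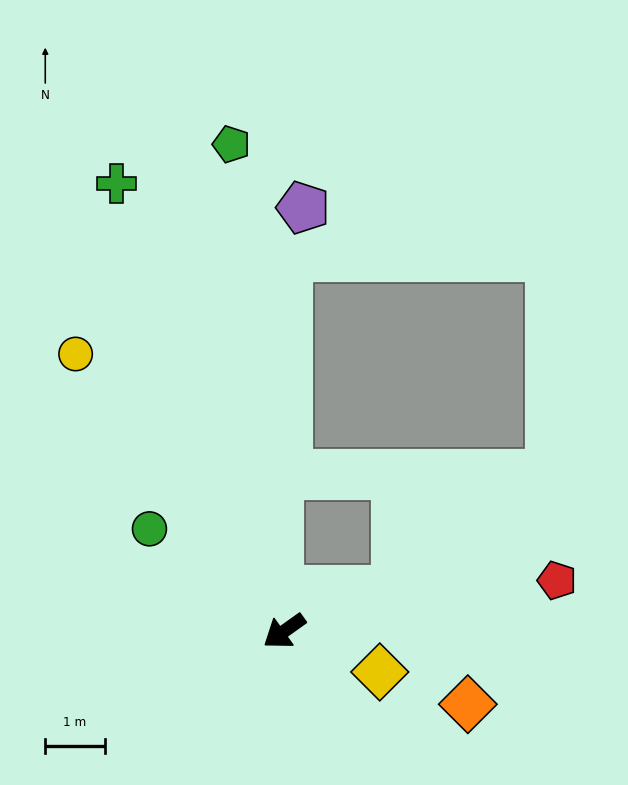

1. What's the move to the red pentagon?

turn left 155°, forward 4.7 m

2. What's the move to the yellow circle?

turn right 89°, forward 5.8 m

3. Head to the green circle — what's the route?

turn right 73°, forward 2.8 m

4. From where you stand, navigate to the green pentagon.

turn right 119°, forward 8.2 m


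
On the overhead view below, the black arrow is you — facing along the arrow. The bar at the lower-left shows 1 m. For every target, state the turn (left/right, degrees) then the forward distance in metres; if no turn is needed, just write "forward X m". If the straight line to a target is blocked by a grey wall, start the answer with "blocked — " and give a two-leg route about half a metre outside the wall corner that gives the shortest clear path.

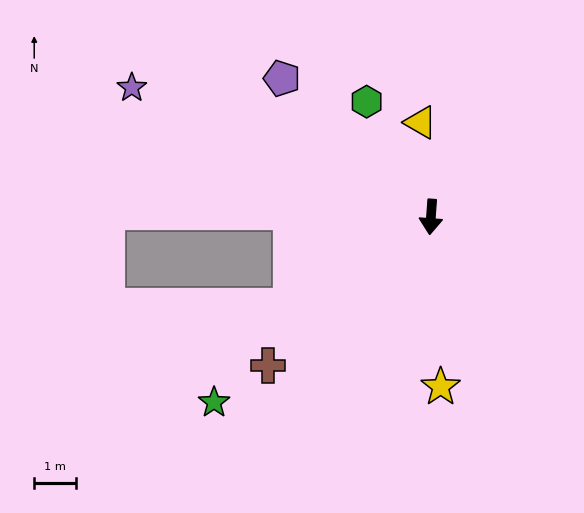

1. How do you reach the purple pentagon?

turn right 129°, forward 4.9 m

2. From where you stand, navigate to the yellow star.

turn left 7°, forward 4.1 m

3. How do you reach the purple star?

turn right 109°, forward 7.8 m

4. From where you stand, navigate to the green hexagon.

turn right 147°, forward 3.1 m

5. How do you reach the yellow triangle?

turn right 170°, forward 2.3 m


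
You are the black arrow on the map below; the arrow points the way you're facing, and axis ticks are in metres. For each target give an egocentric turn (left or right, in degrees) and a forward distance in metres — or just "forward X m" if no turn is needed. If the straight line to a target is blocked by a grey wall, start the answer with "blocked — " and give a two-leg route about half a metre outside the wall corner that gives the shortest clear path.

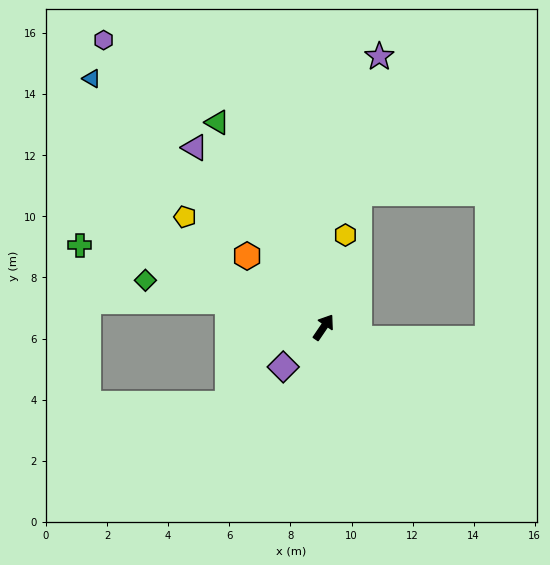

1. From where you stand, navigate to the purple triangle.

turn left 70°, forward 7.2 m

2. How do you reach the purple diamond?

turn left 169°, forward 1.9 m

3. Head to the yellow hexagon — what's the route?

turn left 21°, forward 3.1 m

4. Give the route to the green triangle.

turn left 62°, forward 7.6 m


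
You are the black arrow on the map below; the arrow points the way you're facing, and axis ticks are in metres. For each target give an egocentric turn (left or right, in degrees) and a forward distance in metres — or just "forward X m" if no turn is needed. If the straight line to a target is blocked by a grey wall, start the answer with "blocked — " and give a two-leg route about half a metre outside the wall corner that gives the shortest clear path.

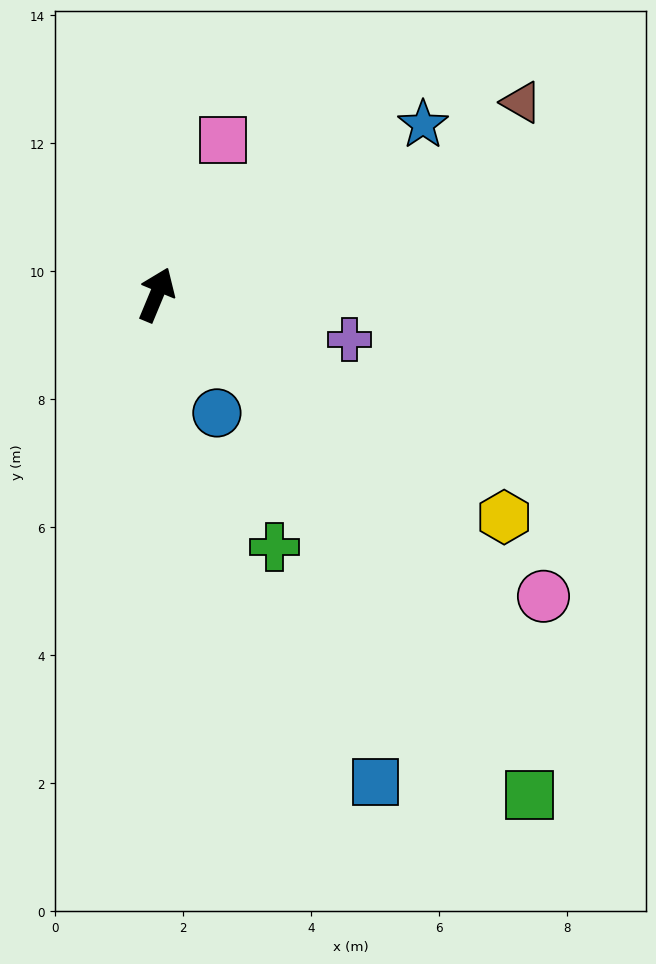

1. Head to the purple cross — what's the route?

turn right 81°, forward 3.1 m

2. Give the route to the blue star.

turn right 35°, forward 4.9 m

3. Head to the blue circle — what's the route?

turn right 130°, forward 2.1 m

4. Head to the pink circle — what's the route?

turn right 105°, forward 7.7 m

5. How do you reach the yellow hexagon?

turn right 100°, forward 6.4 m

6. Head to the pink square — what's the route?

forward 2.6 m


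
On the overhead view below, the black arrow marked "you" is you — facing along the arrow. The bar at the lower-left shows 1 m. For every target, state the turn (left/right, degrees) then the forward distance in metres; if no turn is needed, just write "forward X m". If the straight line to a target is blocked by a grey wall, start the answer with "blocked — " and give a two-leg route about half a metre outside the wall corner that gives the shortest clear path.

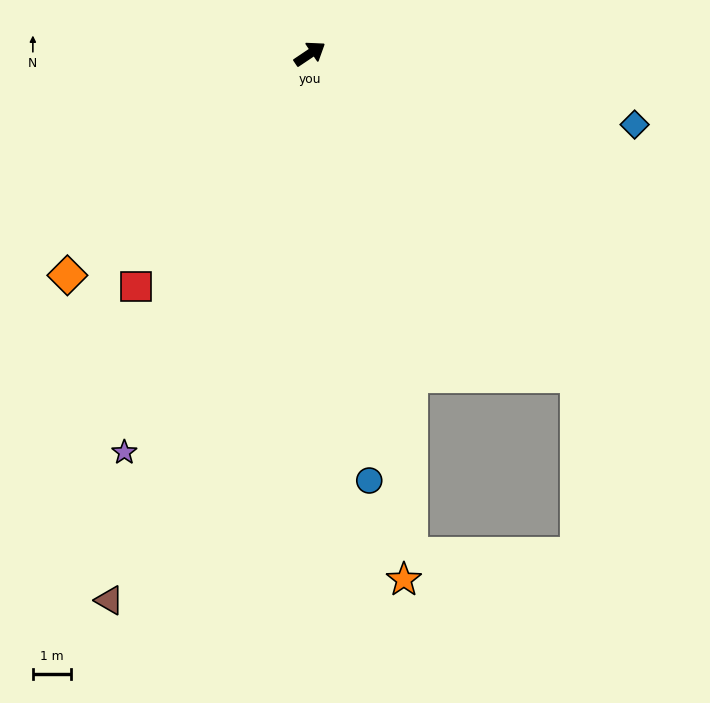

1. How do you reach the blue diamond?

turn right 46°, forward 8.7 m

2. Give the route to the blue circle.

turn right 116°, forward 11.2 m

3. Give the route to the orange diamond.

turn right 171°, forward 8.6 m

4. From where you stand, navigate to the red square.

turn right 161°, forward 7.6 m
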